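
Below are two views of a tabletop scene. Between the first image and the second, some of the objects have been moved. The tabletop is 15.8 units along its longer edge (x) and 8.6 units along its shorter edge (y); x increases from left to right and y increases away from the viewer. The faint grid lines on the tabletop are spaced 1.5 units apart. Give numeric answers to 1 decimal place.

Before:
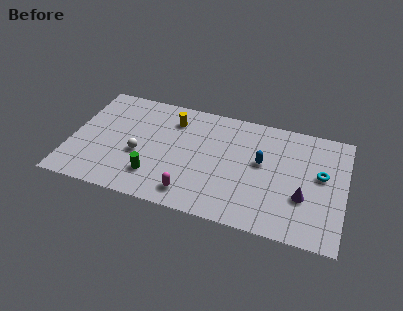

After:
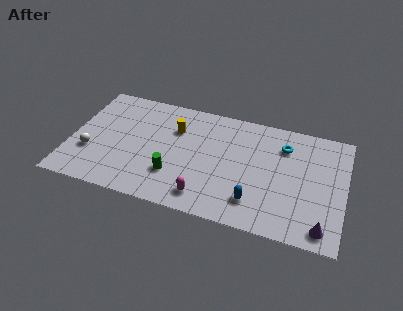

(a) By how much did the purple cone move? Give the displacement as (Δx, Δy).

(1.2, -1.9)

From the two frames, the purple cone sits at roughly (13.5, 3.0) before and (14.7, 1.1) after.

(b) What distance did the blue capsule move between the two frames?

3.0

The blue capsule was near (11.0, 4.9) before and (10.8, 1.9) after, so it travelled √(0.2² + 3.0²) ≈ 3.0 units.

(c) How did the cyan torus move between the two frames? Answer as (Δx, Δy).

(-2.2, 1.6)

The cyan torus was at about (14.4, 4.9) and moved to about (12.2, 6.5).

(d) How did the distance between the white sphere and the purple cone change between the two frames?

+4.1

The distance was about 9.5 in the first image and 13.6 in the second, so they moved 4.1 units further apart.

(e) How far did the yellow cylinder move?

0.7

From (5.7, 6.7) to (5.9, 6.0), the yellow cylinder covered √(0.2² + 0.7²) ≈ 0.7 units.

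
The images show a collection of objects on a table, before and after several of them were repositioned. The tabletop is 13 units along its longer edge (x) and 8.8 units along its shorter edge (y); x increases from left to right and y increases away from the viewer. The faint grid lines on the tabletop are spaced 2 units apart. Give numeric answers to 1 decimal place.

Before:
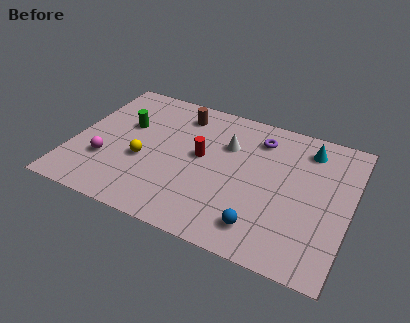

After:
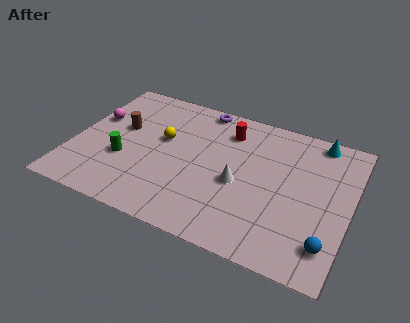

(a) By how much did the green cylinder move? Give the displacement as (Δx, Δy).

(0.2, -2.3)

The green cylinder started near (2.3, 5.5) and ended near (2.5, 3.2).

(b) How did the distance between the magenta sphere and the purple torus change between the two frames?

-2.5

The distance was about 8.0 in the first image and 5.5 in the second, so they moved 2.5 units closer together.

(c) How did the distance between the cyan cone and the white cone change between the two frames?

+1.4

They were about 3.9 units apart before and 5.3 after — 1.4 units further apart.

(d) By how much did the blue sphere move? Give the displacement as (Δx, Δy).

(3.0, 0.2)

The blue sphere started near (9.2, 1.6) and ended near (12.2, 1.8).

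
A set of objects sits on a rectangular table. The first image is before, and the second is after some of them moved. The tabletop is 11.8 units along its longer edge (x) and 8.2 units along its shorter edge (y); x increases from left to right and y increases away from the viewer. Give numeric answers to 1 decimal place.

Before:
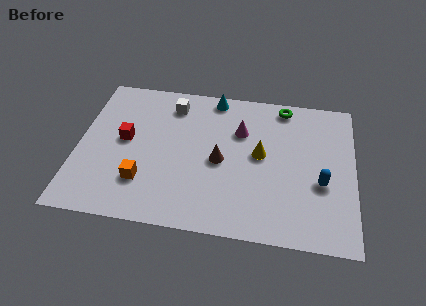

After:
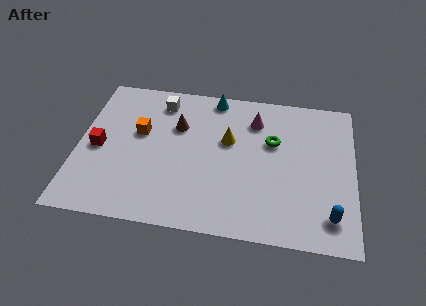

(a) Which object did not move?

the cyan cone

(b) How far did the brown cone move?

2.5

The brown cone moved from about (6.1, 3.8) to (4.2, 5.5), a distance of √(1.9² + 1.7²) ≈ 2.5.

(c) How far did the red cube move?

1.3

The red cube moved from about (2.0, 4.4) to (0.9, 3.8), a distance of √(1.1² + 0.6²) ≈ 1.3.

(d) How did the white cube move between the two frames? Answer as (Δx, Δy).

(-0.5, 0.1)

From the two frames, the white cube sits at roughly (3.9, 6.7) before and (3.4, 6.8) after.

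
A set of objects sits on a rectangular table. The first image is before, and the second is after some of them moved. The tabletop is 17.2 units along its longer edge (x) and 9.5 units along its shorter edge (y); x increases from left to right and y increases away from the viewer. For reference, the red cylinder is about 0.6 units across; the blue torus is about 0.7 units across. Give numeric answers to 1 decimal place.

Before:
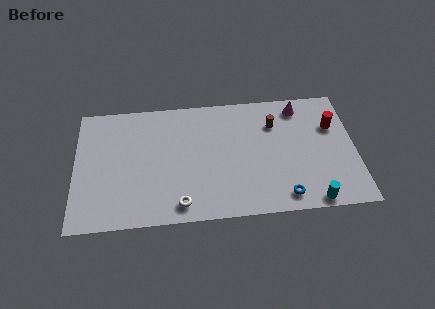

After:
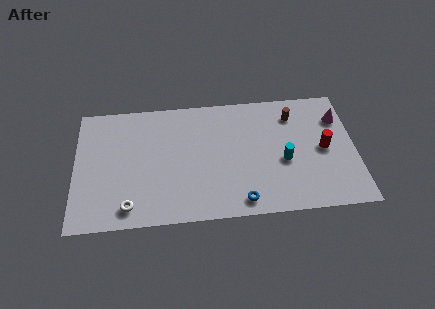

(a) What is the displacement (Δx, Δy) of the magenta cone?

(2.4, -1.1)

The magenta cone started near (13.9, 8.1) and ended near (16.3, 7.0).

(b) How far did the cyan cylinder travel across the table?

3.6

The cyan cylinder moved from about (14.4, 0.8) to (12.8, 4.0), a distance of √(1.6² + 3.2²) ≈ 3.6.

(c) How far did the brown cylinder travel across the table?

1.3

From (12.3, 6.9) to (13.5, 7.5), the brown cylinder covered √(1.2² + 0.6²) ≈ 1.3 units.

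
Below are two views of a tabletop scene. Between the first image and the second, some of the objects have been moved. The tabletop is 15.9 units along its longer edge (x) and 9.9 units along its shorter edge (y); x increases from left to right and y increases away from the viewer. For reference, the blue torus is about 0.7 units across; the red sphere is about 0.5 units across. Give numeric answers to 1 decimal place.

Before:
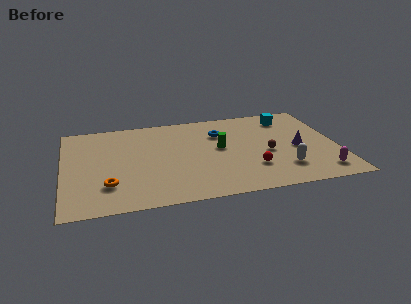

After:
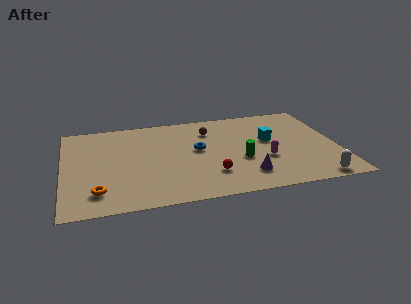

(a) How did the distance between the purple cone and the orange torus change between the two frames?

-2.8

The distance was about 11.3 in the first image and 8.5 in the second, so they moved 2.8 units closer together.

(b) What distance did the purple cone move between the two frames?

4.0

From (13.6, 4.5) to (10.4, 2.1), the purple cone covered √(3.2² + 2.4²) ≈ 4.0 units.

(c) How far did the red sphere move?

2.4

The red sphere was near (10.8, 2.8) before and (8.4, 2.6) after, so it travelled √(2.4² + 0.2²) ≈ 2.4 units.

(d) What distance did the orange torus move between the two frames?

0.8

The orange torus was near (2.5, 2.6) before and (1.9, 2.0) after, so it travelled √(0.6² + 0.6²) ≈ 0.8 units.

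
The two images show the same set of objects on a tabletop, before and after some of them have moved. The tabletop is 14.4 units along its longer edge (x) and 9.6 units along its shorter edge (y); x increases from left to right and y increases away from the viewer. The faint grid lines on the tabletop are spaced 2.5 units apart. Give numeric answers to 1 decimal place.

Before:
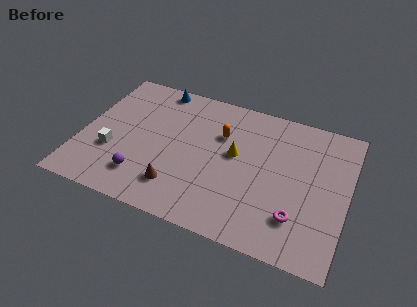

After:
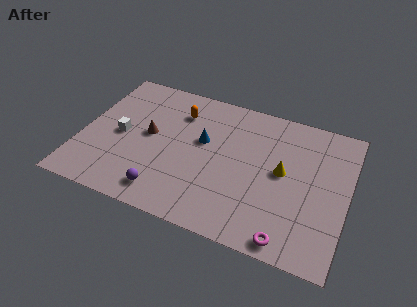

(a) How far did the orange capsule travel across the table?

2.5

From (7.4, 6.5) to (5.0, 7.3), the orange capsule covered √(2.4² + 0.8²) ≈ 2.5 units.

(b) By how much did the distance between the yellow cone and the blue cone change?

-1.3

They were about 5.7 units apart before and 4.4 after — 1.3 units closer together.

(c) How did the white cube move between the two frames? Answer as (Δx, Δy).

(0.3, 1.3)

From the two frames, the white cube sits at roughly (1.8, 3.3) before and (2.1, 4.6) after.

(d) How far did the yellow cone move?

2.6

The yellow cone was near (8.3, 5.4) before and (10.9, 5.1) after, so it travelled √(2.6² + 0.3²) ≈ 2.6 units.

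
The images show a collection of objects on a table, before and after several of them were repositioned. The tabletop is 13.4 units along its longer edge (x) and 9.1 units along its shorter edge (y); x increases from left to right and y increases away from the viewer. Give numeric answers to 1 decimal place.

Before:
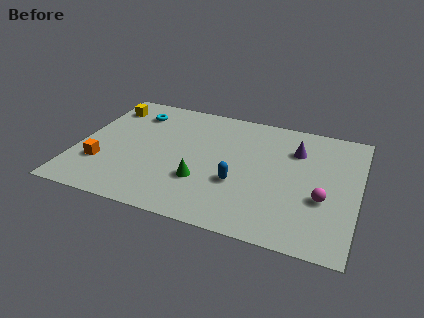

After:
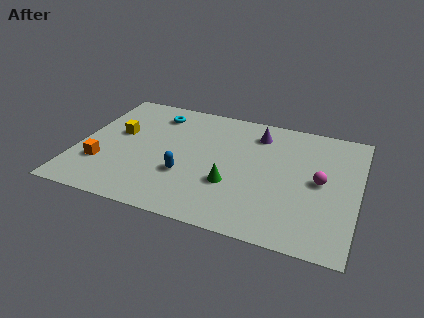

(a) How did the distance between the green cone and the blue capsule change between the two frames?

+0.5

They were about 1.7 units apart before and 2.2 after — 0.5 units further apart.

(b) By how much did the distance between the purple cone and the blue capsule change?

+1.1

They were about 4.1 units apart before and 5.2 after — 1.1 units further apart.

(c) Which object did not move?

the orange cube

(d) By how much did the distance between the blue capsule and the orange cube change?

-2.5

Before: roughly 6.5 units apart; after: 4.0. That's 2.5 units closer together.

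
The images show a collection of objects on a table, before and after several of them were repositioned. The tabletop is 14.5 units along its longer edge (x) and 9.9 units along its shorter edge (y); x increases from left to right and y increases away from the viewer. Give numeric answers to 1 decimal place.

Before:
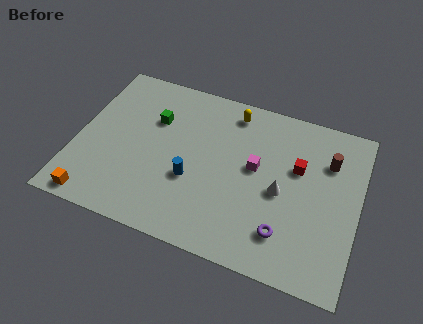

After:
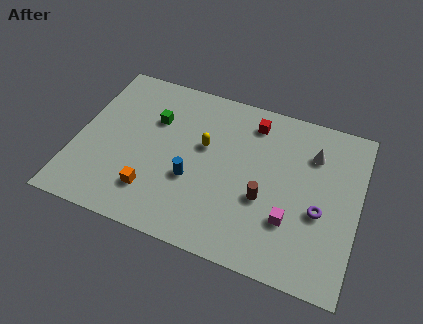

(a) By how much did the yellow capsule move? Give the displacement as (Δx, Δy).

(-1.2, -2.6)

From the two frames, the yellow capsule sits at roughly (7.7, 8.5) before and (6.5, 5.9) after.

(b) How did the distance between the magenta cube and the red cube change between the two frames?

+3.5

The distance was about 2.2 in the first image and 5.7 in the second, so they moved 3.5 units further apart.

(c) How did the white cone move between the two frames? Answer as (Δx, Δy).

(1.4, 2.8)

From the two frames, the white cone sits at roughly (10.6, 4.5) before and (12.0, 7.3) after.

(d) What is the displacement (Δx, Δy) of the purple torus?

(1.6, 1.8)

From the two frames, the purple torus sits at roughly (11.0, 2.2) before and (12.6, 4.0) after.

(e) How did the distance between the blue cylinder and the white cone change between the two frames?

+2.3

They were about 4.6 units apart before and 6.9 after — 2.3 units further apart.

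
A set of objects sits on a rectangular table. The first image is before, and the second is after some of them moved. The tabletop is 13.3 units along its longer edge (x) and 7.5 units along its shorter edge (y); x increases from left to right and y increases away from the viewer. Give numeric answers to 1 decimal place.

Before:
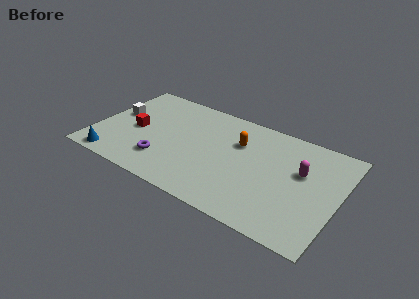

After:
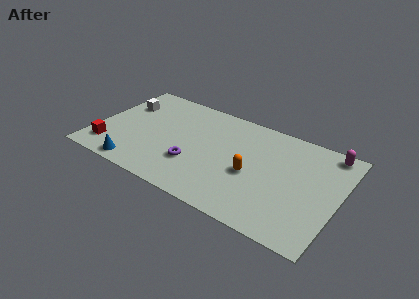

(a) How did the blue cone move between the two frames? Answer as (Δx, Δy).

(1.3, 0.0)

From the two frames, the blue cone sits at roughly (1.4, 0.8) before and (2.7, 0.8) after.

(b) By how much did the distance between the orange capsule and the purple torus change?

-1.7

Before: roughly 4.9 units apart; after: 3.2. That's 1.7 units closer together.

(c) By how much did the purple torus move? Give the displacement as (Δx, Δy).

(1.6, 0.5)

From the two frames, the purple torus sits at roughly (4.0, 1.9) before and (5.6, 2.4) after.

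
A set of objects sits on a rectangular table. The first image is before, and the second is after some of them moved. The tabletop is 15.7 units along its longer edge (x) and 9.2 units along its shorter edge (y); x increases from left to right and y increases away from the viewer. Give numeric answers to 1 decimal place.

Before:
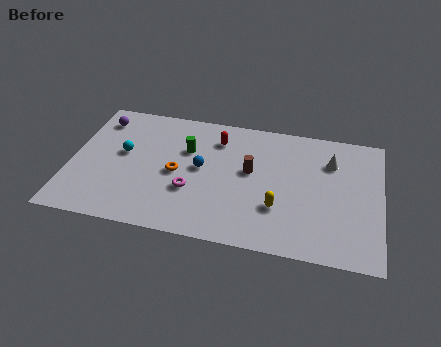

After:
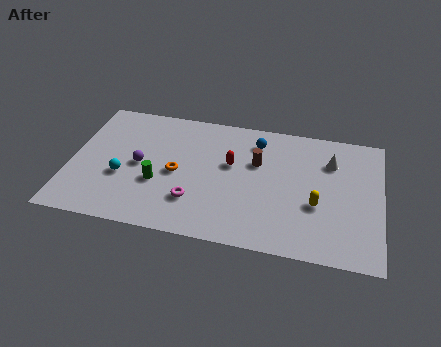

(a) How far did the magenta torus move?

0.7

From (6.2, 3.2) to (6.4, 2.5), the magenta torus covered √(0.2² + 0.7²) ≈ 0.7 units.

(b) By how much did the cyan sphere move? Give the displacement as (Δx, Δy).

(0.1, -1.7)

The cyan sphere was at about (2.6, 5.2) and moved to about (2.7, 3.5).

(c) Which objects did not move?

the orange torus and the white cone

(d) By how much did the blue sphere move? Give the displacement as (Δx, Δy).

(2.7, 2.5)

The blue sphere started near (6.6, 4.9) and ended near (9.3, 7.4).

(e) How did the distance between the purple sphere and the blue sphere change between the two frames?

+0.5

They were about 6.0 units apart before and 6.5 after — 0.5 units further apart.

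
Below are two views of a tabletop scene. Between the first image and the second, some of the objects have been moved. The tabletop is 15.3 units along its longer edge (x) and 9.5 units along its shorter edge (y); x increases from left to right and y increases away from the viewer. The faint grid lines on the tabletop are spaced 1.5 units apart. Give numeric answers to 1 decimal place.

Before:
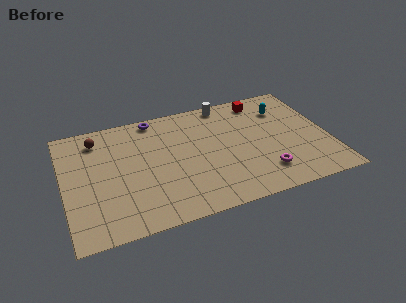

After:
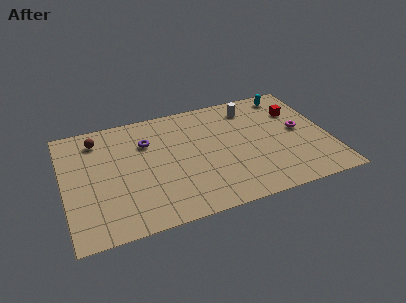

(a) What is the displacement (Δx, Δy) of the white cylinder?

(1.4, -0.8)

From the two frames, the white cylinder sits at roughly (9.7, 8.6) before and (11.1, 7.8) after.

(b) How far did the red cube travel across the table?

2.4

The red cube was near (11.8, 8.2) before and (13.7, 6.7) after, so it travelled √(1.9² + 1.5²) ≈ 2.4 units.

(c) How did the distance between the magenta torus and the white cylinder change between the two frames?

-2.9

They were about 6.7 units apart before and 3.8 after — 2.9 units closer together.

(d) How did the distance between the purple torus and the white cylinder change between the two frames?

+2.1

They were about 4.2 units apart before and 6.3 after — 2.1 units further apart.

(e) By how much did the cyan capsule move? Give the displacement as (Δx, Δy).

(0.4, 1.2)

The cyan capsule was at about (13.0, 7.1) and moved to about (13.4, 8.3).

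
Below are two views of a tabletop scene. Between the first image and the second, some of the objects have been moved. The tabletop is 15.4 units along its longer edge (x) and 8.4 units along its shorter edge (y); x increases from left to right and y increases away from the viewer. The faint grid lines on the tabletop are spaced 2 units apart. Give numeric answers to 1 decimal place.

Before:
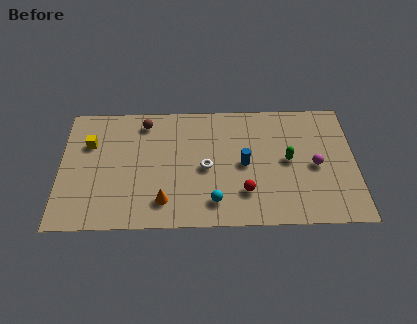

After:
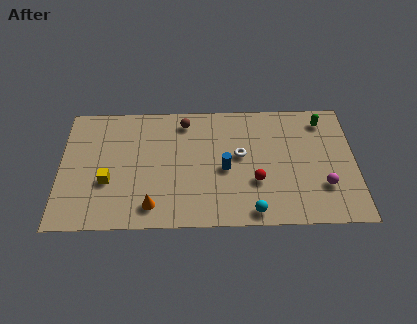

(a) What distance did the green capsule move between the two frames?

3.3

From (11.9, 4.3) to (13.8, 7.0), the green capsule covered √(1.9² + 2.7²) ≈ 3.3 units.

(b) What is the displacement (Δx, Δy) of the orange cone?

(-0.6, -0.3)

The orange cone started near (5.4, 1.7) and ended near (4.8, 1.4).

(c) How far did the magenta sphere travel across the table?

1.5

From (13.3, 3.9) to (13.7, 2.5), the magenta sphere covered √(0.4² + 1.4²) ≈ 1.5 units.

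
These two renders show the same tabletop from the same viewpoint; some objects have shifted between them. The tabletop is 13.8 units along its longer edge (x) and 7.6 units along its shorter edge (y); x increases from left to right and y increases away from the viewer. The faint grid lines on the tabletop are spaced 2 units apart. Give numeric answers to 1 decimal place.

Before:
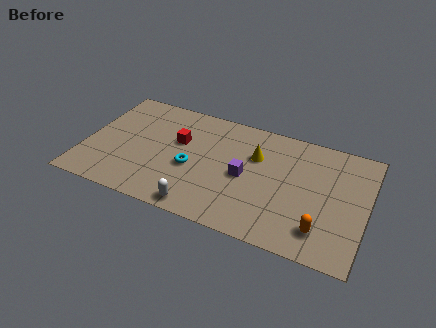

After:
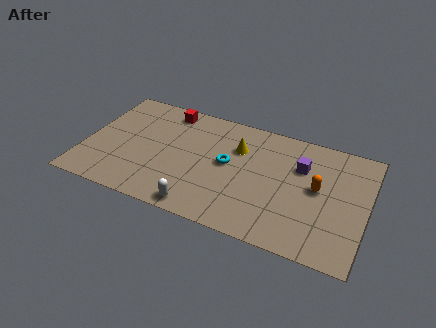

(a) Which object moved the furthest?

the purple cube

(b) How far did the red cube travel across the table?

2.1

The red cube moved from about (4.5, 4.7) to (3.7, 6.6), a distance of √(0.8² + 1.9²) ≈ 2.1.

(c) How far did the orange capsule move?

2.5

From (11.8, 1.6) to (11.4, 4.1), the orange capsule covered √(0.4² + 2.5²) ≈ 2.5 units.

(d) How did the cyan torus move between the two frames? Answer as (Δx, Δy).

(1.7, 0.9)

The cyan torus started near (5.3, 3.2) and ended near (7.0, 4.1).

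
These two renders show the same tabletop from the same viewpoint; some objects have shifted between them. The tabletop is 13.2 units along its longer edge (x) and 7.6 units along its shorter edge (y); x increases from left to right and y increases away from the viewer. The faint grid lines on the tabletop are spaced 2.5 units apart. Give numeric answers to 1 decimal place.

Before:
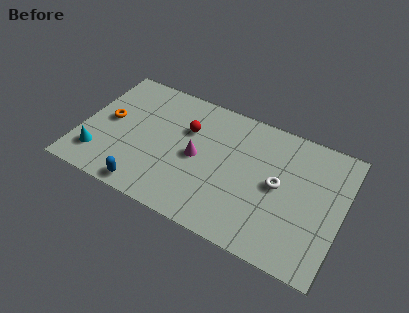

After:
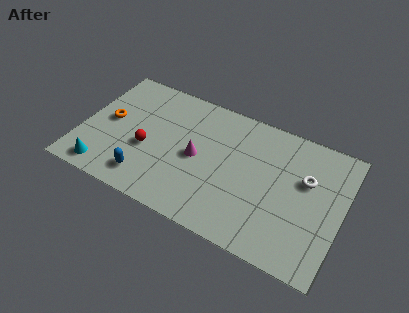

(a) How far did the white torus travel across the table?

1.6

From (10.0, 3.9) to (11.3, 4.8), the white torus covered √(1.3² + 0.9²) ≈ 1.6 units.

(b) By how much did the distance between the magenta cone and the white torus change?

+1.4

The distance was about 4.1 in the first image and 5.5 in the second, so they moved 1.4 units further apart.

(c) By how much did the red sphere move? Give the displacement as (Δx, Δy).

(-1.8, -2.0)

The red sphere started near (5.2, 5.1) and ended near (3.4, 3.1).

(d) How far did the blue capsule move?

0.6

The blue capsule moved from about (3.7, 0.8) to (3.6, 1.4), a distance of √(0.1² + 0.6²) ≈ 0.6.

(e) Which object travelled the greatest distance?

the red sphere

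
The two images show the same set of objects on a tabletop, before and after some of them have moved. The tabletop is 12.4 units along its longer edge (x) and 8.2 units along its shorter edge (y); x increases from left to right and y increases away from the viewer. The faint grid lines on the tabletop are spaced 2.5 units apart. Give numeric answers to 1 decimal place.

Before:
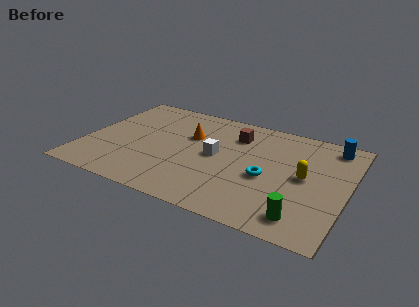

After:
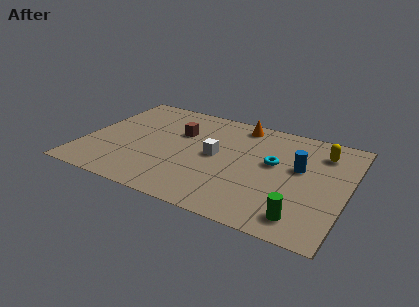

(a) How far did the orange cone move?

2.9

From (4.8, 5.3) to (7.0, 7.2), the orange cone covered √(2.2² + 1.9²) ≈ 2.9 units.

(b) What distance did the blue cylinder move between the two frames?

2.6

The blue cylinder moved from about (11.4, 7.1) to (10.1, 4.8), a distance of √(1.3² + 2.3²) ≈ 2.6.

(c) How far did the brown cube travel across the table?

2.7

The brown cube moved from about (6.9, 6.2) to (4.3, 5.4), a distance of √(2.6² + 0.8²) ≈ 2.7.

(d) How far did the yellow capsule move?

2.3

The yellow capsule moved from about (10.4, 4.2) to (11.0, 6.4), a distance of √(0.6² + 2.2²) ≈ 2.3.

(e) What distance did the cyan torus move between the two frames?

1.2

From (8.7, 3.5) to (8.9, 4.7), the cyan torus covered √(0.2² + 1.2²) ≈ 1.2 units.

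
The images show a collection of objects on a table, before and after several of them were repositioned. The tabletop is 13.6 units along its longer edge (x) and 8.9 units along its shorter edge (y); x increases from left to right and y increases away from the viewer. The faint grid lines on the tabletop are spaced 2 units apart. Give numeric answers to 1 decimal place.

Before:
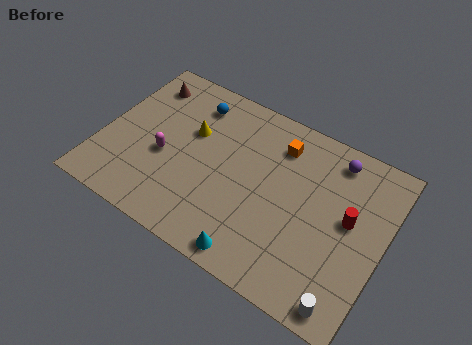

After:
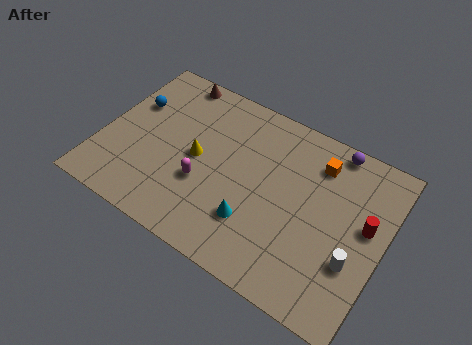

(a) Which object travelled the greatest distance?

the blue sphere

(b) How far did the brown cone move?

1.6

The brown cone moved from about (1.4, 7.2) to (2.7, 8.1), a distance of √(1.3² + 0.9²) ≈ 1.6.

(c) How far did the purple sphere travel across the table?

0.5

The purple sphere was near (10.8, 7.6) before and (10.7, 8.1) after, so it travelled √(0.1² + 0.5²) ≈ 0.5 units.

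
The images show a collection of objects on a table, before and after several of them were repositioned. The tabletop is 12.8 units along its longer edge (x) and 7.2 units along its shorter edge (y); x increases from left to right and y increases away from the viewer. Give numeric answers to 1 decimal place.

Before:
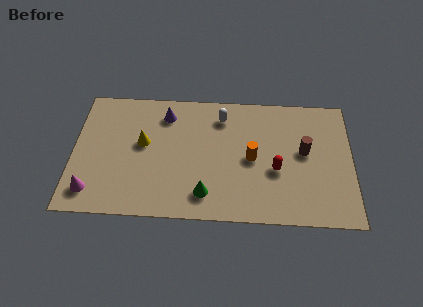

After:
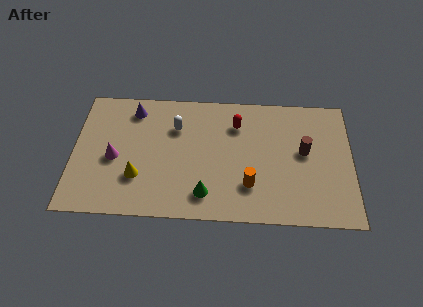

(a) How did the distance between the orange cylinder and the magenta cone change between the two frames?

-1.3

They were about 7.6 units apart before and 6.3 after — 1.3 units closer together.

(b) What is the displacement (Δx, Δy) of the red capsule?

(-1.8, 2.5)

From the two frames, the red capsule sits at roughly (9.3, 2.9) before and (7.5, 5.4) after.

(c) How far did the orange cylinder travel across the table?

1.5

From (8.2, 3.5) to (8.1, 2.0), the orange cylinder covered √(0.1² + 1.5²) ≈ 1.5 units.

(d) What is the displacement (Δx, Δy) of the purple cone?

(-1.5, 0.2)

The purple cone started near (4.2, 5.8) and ended near (2.7, 6.0).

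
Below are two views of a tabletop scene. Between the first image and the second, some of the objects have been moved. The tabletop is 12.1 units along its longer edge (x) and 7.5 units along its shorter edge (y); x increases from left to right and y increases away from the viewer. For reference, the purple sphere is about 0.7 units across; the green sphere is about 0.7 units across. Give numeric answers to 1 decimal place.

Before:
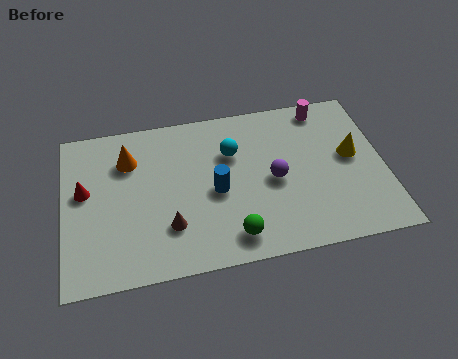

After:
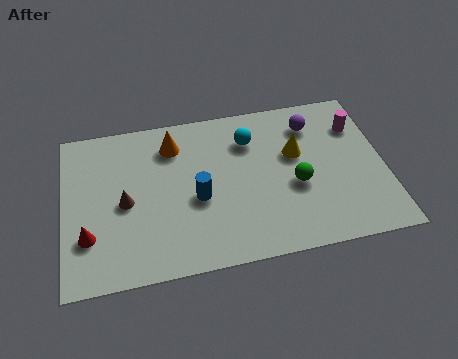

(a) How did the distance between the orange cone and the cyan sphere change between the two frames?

-1.0

Before: roughly 3.9 units apart; after: 2.9. That's 1.0 units closer together.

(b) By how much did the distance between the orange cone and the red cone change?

+2.9

The distance was about 2.1 in the first image and 5.0 in the second, so they moved 2.9 units further apart.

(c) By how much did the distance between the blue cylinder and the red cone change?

-0.8

The distance was about 5.0 in the first image and 4.2 in the second, so they moved 0.8 units closer together.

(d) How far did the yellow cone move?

2.2

The yellow cone was near (10.9, 4.1) before and (8.8, 4.6) after, so it travelled √(2.1² + 0.5²) ≈ 2.2 units.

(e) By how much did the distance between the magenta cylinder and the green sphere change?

-3.1

The distance was about 6.6 in the first image and 3.5 in the second, so they moved 3.1 units closer together.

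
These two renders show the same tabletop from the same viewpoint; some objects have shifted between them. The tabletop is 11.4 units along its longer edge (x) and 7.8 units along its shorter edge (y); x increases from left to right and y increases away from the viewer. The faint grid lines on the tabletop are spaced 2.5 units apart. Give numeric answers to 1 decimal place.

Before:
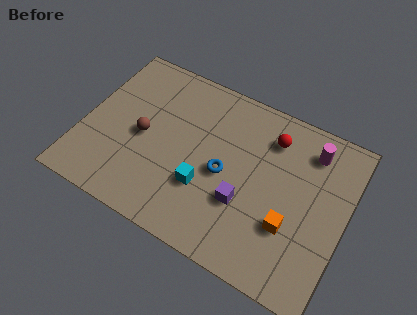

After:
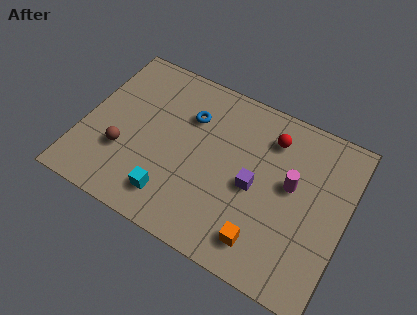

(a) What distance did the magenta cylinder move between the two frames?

2.0

From (9.6, 6.3) to (9.0, 4.4), the magenta cylinder covered √(0.6² + 1.9²) ≈ 2.0 units.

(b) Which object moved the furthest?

the blue torus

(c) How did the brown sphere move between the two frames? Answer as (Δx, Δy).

(-0.7, -1.1)

From the two frames, the brown sphere sits at roughly (2.6, 3.7) before and (1.9, 2.6) after.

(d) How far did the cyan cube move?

1.7

The cyan cube moved from about (5.5, 2.6) to (4.2, 1.5), a distance of √(1.3² + 1.1²) ≈ 1.7.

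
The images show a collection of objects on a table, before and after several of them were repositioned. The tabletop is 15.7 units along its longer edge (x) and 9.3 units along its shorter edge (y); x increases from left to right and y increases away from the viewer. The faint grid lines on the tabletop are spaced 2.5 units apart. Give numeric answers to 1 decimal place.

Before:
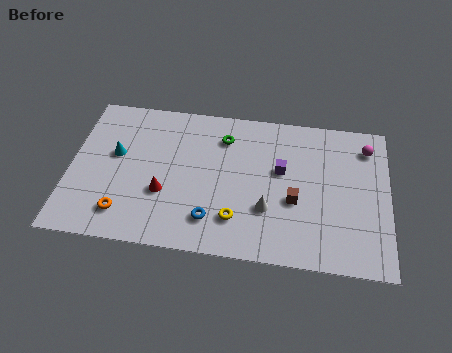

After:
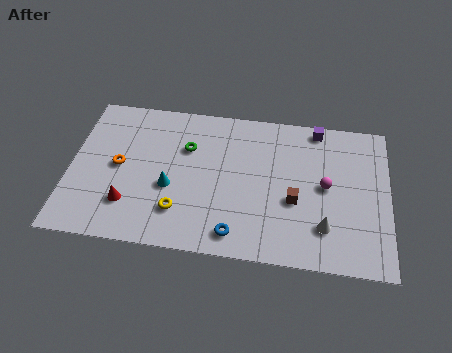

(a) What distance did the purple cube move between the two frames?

3.4

The purple cube moved from about (10.4, 5.5) to (12.1, 8.4), a distance of √(1.7² + 2.9²) ≈ 3.4.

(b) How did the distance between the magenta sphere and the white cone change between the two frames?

-4.1

The distance was about 6.6 in the first image and 2.5 in the second, so they moved 4.1 units closer together.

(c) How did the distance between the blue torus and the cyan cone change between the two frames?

-1.9

They were about 6.0 units apart before and 4.1 after — 1.9 units closer together.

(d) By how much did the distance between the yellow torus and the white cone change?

+5.4

They were about 1.7 units apart before and 7.1 after — 5.4 units further apart.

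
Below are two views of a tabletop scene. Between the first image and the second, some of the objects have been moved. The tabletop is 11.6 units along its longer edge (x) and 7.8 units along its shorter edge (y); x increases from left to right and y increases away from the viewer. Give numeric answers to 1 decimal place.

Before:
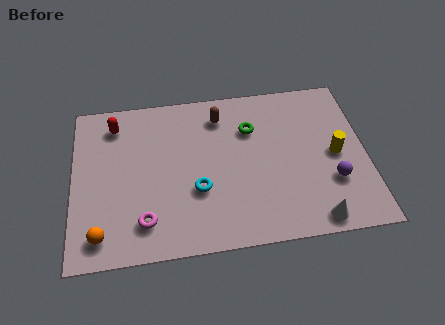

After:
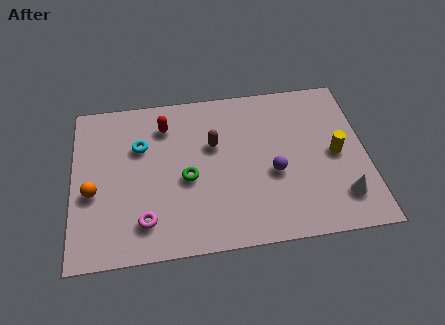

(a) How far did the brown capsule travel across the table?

1.4

The brown capsule moved from about (5.9, 6.3) to (5.6, 4.9), a distance of √(0.3² + 1.4²) ≈ 1.4.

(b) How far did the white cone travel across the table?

1.4

The white cone moved from about (9.4, 0.8) to (10.5, 1.7), a distance of √(1.1² + 0.9²) ≈ 1.4.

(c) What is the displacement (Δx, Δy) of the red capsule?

(2.0, -0.3)

The red capsule started near (1.7, 6.4) and ended near (3.7, 6.1).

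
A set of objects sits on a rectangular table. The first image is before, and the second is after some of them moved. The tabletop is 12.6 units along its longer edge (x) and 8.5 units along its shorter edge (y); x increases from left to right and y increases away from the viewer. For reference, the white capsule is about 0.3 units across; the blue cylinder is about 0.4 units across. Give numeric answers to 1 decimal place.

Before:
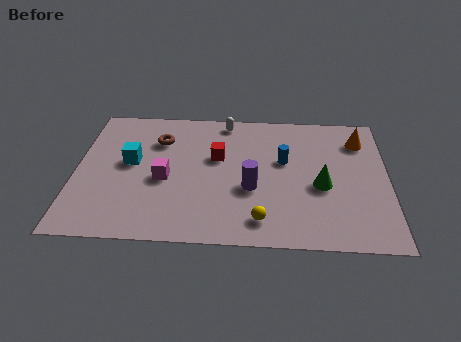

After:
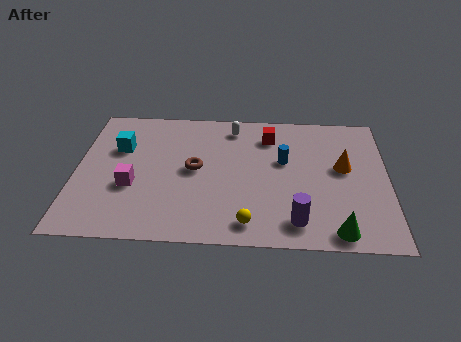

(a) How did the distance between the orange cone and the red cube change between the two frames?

-2.4

Before: roughly 6.0 units apart; after: 3.6. That's 2.4 units closer together.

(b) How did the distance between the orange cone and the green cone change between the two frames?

+0.5

Before: roughly 3.4 units apart; after: 3.9. That's 0.5 units further apart.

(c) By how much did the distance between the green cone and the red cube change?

+1.9

They were about 4.5 units apart before and 6.4 after — 1.9 units further apart.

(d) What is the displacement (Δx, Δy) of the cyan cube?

(-0.5, 0.9)

From the two frames, the cyan cube sits at roughly (2.2, 4.7) before and (1.7, 5.6) after.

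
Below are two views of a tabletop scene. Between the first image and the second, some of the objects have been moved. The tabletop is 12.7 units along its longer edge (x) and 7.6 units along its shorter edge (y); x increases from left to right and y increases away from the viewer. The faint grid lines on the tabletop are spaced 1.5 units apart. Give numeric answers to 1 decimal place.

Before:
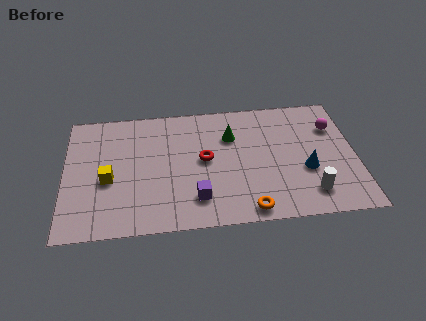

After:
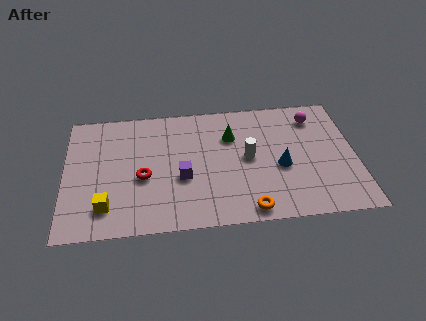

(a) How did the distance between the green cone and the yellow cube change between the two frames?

+0.8

They were about 5.8 units apart before and 6.6 after — 0.8 units further apart.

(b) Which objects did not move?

the green cone and the orange torus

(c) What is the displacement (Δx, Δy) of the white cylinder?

(-2.6, 2.4)

The white cylinder was at about (10.6, 1.5) and moved to about (8.0, 3.9).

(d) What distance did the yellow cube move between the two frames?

1.6

The yellow cube was near (1.9, 3.2) before and (1.8, 1.6) after, so it travelled √(0.1² + 1.6²) ≈ 1.6 units.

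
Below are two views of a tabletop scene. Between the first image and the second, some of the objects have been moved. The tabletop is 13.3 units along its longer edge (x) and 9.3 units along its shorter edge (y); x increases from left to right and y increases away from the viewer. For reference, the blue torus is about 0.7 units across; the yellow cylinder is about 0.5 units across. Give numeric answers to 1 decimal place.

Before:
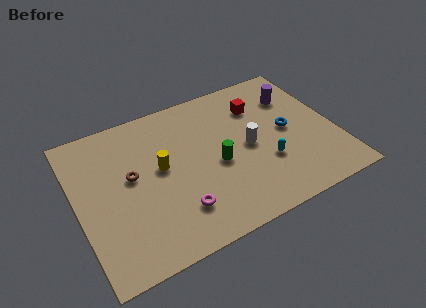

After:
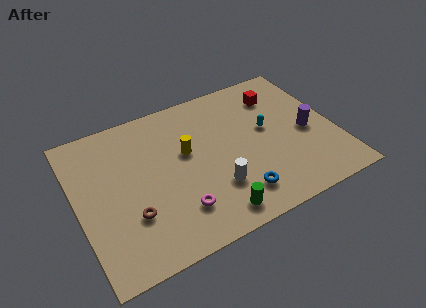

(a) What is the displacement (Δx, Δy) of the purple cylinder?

(0.3, -2.6)

The purple cylinder was at about (11.6, 6.8) and moved to about (11.9, 4.2).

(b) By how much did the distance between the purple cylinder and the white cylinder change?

+1.7

They were about 3.6 units apart before and 5.3 after — 1.7 units further apart.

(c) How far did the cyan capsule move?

2.1

The cyan capsule moved from about (9.5, 3.1) to (9.9, 5.2), a distance of √(0.4² + 2.1²) ≈ 2.1.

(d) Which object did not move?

the magenta torus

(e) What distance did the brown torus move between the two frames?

2.3

From (2.8, 5.2) to (2.5, 2.9), the brown torus covered √(0.3² + 2.3²) ≈ 2.3 units.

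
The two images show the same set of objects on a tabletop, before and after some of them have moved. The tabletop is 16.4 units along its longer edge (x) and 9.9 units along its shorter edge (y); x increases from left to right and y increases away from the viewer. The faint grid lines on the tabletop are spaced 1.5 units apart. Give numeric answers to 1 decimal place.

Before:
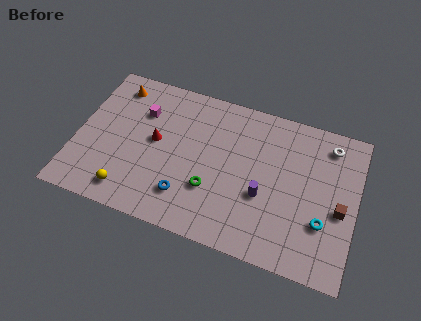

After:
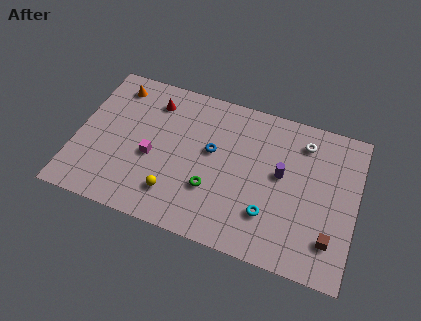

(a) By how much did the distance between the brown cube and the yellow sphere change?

-3.3

The distance was about 12.4 in the first image and 9.1 in the second, so they moved 3.3 units closer together.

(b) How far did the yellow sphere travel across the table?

2.7

The yellow sphere was near (3.4, 1.5) before and (6.0, 2.2) after, so it travelled √(2.6² + 0.7²) ≈ 2.7 units.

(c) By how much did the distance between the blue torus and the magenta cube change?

-1.9

They were about 5.6 units apart before and 3.7 after — 1.9 units closer together.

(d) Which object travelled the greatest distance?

the blue torus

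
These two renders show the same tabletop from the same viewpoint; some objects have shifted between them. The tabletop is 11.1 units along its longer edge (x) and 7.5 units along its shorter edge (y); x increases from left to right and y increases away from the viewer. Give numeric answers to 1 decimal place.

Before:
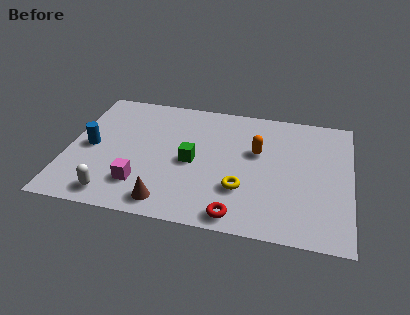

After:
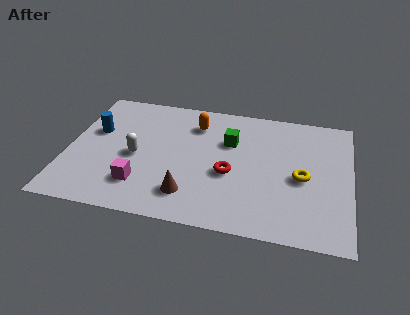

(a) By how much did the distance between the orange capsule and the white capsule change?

-3.2

The distance was about 6.5 in the first image and 3.3 in the second, so they moved 3.2 units closer together.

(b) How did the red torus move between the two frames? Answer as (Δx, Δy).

(-0.4, 2.3)

The red torus started near (6.8, 0.8) and ended near (6.4, 3.1).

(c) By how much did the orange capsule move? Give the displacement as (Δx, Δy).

(-2.5, 1.2)

The orange capsule was at about (7.4, 4.6) and moved to about (4.9, 5.8).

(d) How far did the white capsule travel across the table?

2.5

From (2.0, 1.0) to (2.7, 3.4), the white capsule covered √(0.7² + 2.4²) ≈ 2.5 units.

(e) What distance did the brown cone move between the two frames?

1.0

The brown cone was near (4.1, 1.0) before and (4.9, 1.6) after, so it travelled √(0.8² + 0.6²) ≈ 1.0 units.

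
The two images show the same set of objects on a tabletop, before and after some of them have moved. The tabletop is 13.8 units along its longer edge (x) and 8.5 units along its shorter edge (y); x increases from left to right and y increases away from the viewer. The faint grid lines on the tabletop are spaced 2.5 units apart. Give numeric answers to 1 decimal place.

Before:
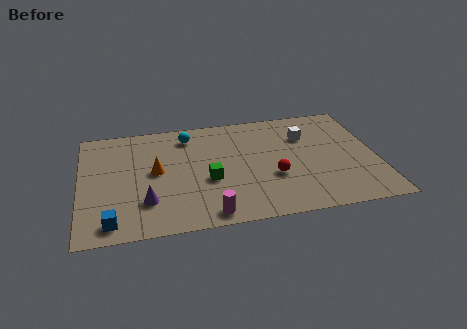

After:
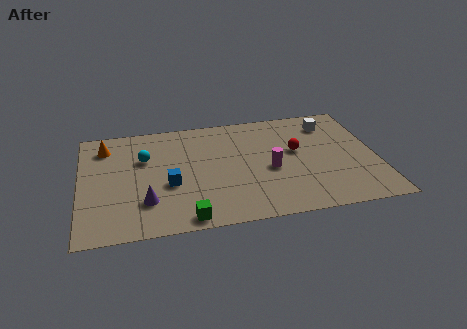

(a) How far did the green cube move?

2.8

The green cube was near (5.9, 3.4) before and (4.8, 0.8) after, so it travelled √(1.1² + 2.6²) ≈ 2.8 units.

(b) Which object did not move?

the purple cone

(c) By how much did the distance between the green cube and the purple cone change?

-0.8

Before: roughly 3.1 units apart; after: 2.3. That's 0.8 units closer together.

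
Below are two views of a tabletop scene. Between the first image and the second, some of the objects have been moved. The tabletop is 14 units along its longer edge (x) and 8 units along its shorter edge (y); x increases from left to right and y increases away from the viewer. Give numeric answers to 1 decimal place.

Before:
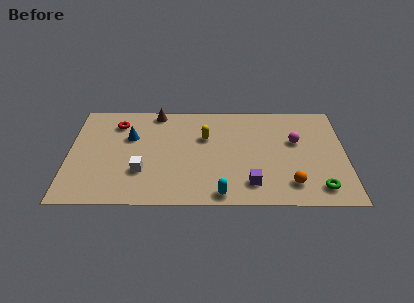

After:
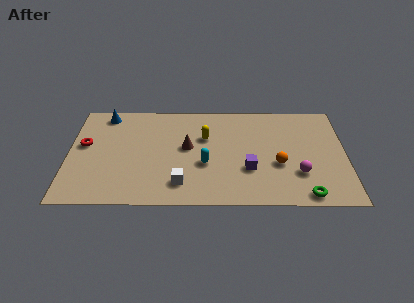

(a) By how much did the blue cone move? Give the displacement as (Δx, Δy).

(-1.3, 1.8)

From the two frames, the blue cone sits at roughly (3.1, 5.2) before and (1.8, 7.0) after.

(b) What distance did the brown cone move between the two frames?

3.2

The brown cone moved from about (4.4, 7.2) to (6.0, 4.4), a distance of √(1.6² + 2.8²) ≈ 3.2.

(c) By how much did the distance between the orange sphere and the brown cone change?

-4.0

Before: roughly 8.8 units apart; after: 4.8. That's 4.0 units closer together.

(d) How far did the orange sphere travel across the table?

1.6

The orange sphere moved from about (11.2, 1.6) to (10.6, 3.1), a distance of √(0.6² + 1.5²) ≈ 1.6.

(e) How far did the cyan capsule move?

2.4

The cyan capsule was near (7.7, 0.8) before and (6.9, 3.1) after, so it travelled √(0.8² + 2.3²) ≈ 2.4 units.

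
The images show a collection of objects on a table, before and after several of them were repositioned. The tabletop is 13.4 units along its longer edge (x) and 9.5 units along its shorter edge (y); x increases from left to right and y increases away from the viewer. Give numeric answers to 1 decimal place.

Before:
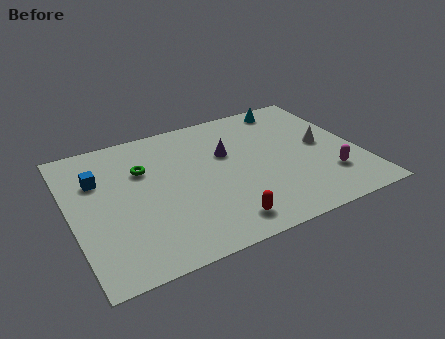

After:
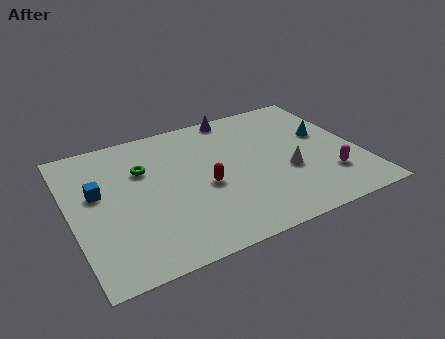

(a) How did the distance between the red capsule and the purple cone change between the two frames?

+0.4

Before: roughly 4.7 units apart; after: 5.1. That's 0.4 units further apart.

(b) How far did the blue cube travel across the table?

0.9

From (1.4, 6.5) to (1.3, 5.6), the blue cube covered √(0.1² + 0.9²) ≈ 0.9 units.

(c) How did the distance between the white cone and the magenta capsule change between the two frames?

-0.3

Before: roughly 2.4 units apart; after: 2.1. That's 0.3 units closer together.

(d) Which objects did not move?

the magenta capsule and the green torus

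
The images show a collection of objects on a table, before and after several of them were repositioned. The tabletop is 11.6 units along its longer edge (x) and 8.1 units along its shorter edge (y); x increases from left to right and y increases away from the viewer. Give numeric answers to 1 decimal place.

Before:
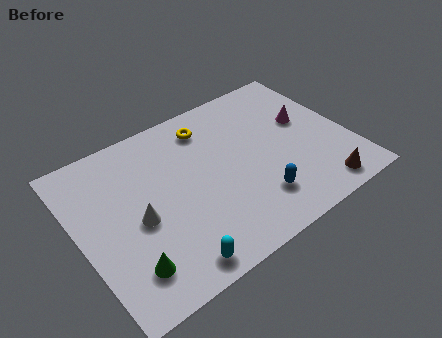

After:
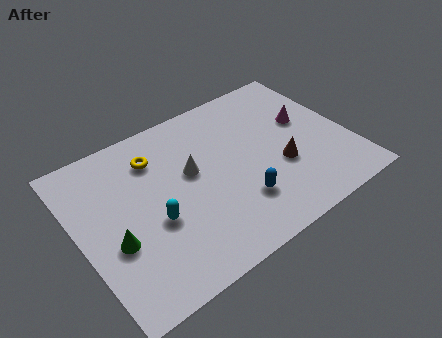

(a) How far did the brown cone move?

2.4

The brown cone was near (9.8, 1.0) before and (8.5, 3.0) after, so it travelled √(1.3² + 2.0²) ≈ 2.4 units.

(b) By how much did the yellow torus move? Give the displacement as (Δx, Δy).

(-2.4, -0.4)

The yellow torus was at about (6.0, 6.6) and moved to about (3.6, 6.2).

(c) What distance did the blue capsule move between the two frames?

0.8

The blue capsule moved from about (7.2, 1.9) to (6.5, 2.2), a distance of √(0.7² + 0.3²) ≈ 0.8.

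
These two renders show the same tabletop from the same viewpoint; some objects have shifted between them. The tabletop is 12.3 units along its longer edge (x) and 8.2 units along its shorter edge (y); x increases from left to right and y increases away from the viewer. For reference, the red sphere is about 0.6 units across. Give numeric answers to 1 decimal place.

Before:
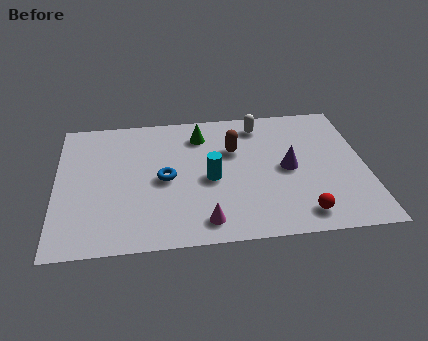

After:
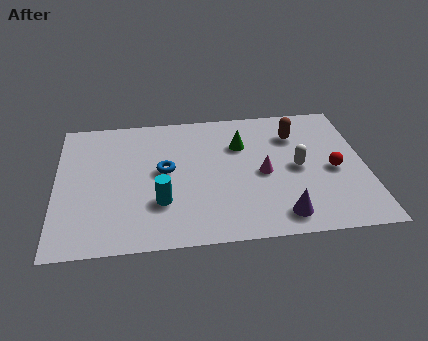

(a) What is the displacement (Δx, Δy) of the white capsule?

(1.4, -2.9)

The white capsule was at about (8.2, 6.9) and moved to about (9.6, 4.0).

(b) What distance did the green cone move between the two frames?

1.8

From (5.8, 6.5) to (7.4, 5.7), the green cone covered √(1.6² + 0.8²) ≈ 1.8 units.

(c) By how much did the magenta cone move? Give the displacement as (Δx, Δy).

(2.4, 2.6)

The magenta cone was at about (5.8, 1.2) and moved to about (8.2, 3.8).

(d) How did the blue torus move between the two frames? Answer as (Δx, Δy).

(0.0, 0.5)

From the two frames, the blue torus sits at roughly (4.3, 3.9) before and (4.3, 4.4) after.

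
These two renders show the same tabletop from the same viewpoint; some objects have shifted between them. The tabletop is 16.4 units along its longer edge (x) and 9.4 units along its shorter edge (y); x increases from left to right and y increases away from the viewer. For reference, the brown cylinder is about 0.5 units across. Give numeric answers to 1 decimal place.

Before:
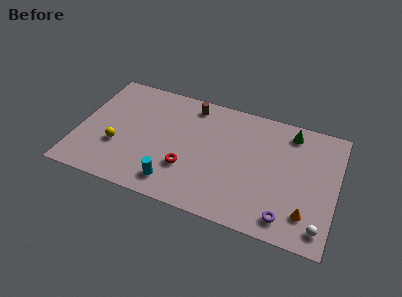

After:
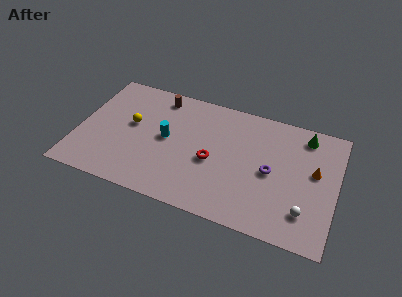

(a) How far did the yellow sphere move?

2.1

From (2.6, 3.3) to (3.3, 5.3), the yellow sphere covered √(0.7² + 2.0²) ≈ 2.1 units.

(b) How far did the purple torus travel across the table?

3.3

The purple torus moved from about (13.5, 1.4) to (12.3, 4.5), a distance of √(1.2² + 3.1²) ≈ 3.3.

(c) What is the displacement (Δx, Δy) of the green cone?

(0.9, 0.0)

From the two frames, the green cone sits at roughly (13.3, 8.0) before and (14.2, 8.0) after.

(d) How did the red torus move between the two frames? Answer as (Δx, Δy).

(1.5, 1.1)

The red torus was at about (7.1, 3.0) and moved to about (8.6, 4.1).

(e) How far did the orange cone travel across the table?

3.3

The orange cone moved from about (14.7, 2.1) to (15.0, 5.4), a distance of √(0.3² + 3.3²) ≈ 3.3.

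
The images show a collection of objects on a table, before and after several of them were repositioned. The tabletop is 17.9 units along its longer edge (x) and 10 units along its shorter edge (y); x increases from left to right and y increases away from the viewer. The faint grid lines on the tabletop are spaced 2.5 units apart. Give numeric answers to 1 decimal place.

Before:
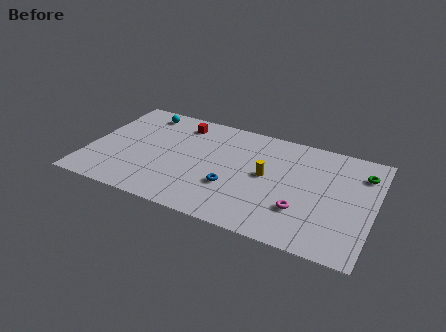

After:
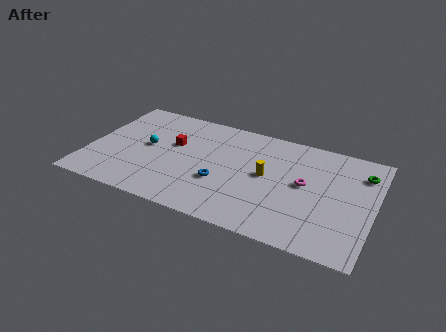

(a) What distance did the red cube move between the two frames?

2.2

The red cube moved from about (5.4, 8.3) to (5.2, 6.1), a distance of √(0.2² + 2.2²) ≈ 2.2.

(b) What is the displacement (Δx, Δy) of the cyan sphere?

(0.7, -3.3)

From the two frames, the cyan sphere sits at roughly (2.9, 8.6) before and (3.6, 5.3) after.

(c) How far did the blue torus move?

0.7

The blue torus moved from about (9.2, 3.4) to (8.5, 3.6), a distance of √(0.7² + 0.2²) ≈ 0.7.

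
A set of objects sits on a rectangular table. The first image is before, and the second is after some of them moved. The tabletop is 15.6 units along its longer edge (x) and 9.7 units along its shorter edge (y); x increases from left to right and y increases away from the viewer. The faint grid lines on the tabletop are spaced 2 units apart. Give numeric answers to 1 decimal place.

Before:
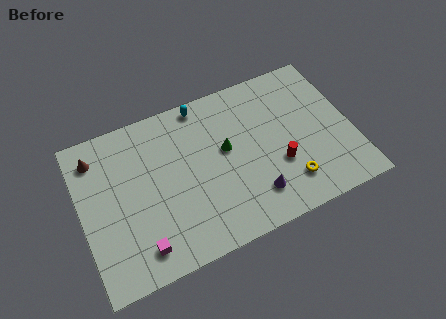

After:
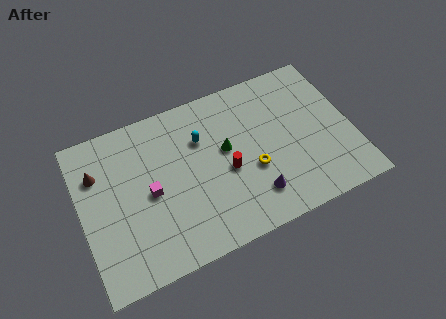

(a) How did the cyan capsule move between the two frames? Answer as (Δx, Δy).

(-0.3, -2.1)

The cyan capsule started near (7.4, 8.8) and ended near (7.1, 6.7).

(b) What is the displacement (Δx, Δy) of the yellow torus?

(-1.9, 1.6)

From the two frames, the yellow torus sits at roughly (11.6, 2.1) before and (9.7, 3.7) after.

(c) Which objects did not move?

the purple cone and the green cone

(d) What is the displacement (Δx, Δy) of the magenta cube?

(0.9, 3.0)

The magenta cube was at about (3.0, 1.6) and moved to about (3.9, 4.6).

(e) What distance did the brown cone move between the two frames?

1.0

The brown cone was near (1.1, 7.9) before and (1.1, 6.9) after, so it travelled √(0.0² + 1.0²) ≈ 1.0 units.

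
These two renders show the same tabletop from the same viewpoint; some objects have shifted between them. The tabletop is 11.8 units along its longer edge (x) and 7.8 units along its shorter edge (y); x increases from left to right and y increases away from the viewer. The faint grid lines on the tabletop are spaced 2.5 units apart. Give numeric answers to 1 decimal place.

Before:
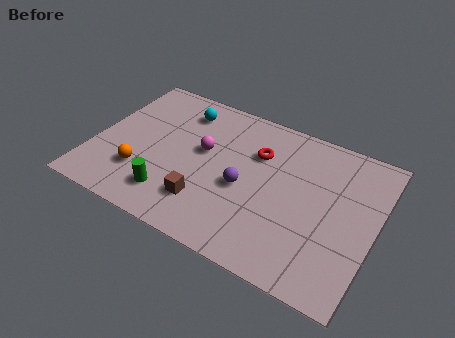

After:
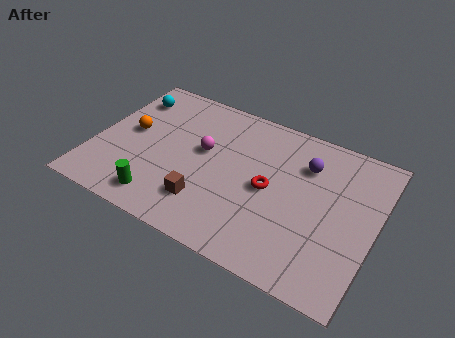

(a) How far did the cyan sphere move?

2.3

The cyan sphere moved from about (3.3, 6.3) to (1.0, 6.1), a distance of √(2.3² + 0.2²) ≈ 2.3.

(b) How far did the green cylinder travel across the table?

0.6

The green cylinder was near (3.6, 1.6) before and (3.2, 1.2) after, so it travelled √(0.4² + 0.4²) ≈ 0.6 units.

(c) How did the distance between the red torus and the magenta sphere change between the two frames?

+0.6

The distance was about 2.4 in the first image and 3.0 in the second, so they moved 0.6 units further apart.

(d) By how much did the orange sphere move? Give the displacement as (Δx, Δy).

(-0.8, 2.0)

The orange sphere started near (2.2, 2.2) and ended near (1.4, 4.2).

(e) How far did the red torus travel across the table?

1.7

The red torus moved from about (6.7, 5.4) to (7.4, 3.8), a distance of √(0.7² + 1.6²) ≈ 1.7.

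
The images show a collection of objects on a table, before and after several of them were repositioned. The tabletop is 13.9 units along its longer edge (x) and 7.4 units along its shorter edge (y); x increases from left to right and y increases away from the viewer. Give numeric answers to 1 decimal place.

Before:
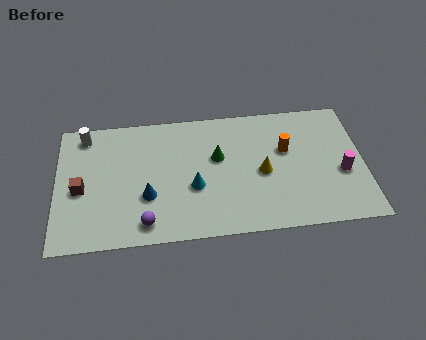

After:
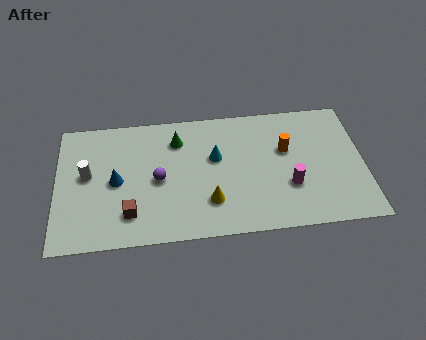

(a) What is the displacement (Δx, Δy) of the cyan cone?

(1.0, 1.6)

The cyan cone started near (6.2, 2.9) and ended near (7.2, 4.5).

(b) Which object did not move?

the orange cylinder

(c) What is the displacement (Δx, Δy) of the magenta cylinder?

(-2.4, -0.5)

From the two frames, the magenta cylinder sits at roughly (12.9, 3.0) before and (10.5, 2.5) after.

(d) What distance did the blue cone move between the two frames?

1.7

The blue cone was near (4.1, 2.6) before and (2.7, 3.6) after, so it travelled √(1.4² + 1.0²) ≈ 1.7 units.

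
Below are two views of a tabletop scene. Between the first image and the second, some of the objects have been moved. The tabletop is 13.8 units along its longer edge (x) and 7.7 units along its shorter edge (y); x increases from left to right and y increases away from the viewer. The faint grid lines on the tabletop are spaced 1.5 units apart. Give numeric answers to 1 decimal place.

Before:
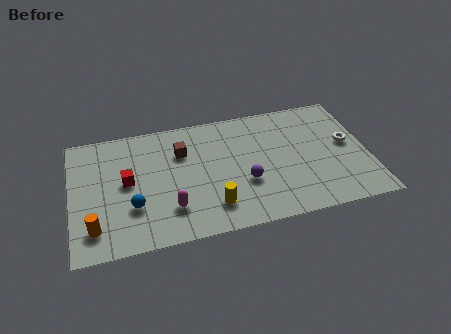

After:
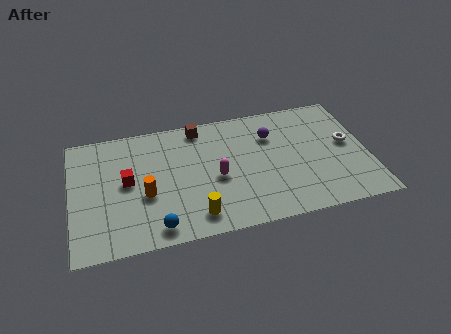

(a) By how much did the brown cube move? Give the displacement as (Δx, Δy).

(0.9, 1.4)

From the two frames, the brown cube sits at roughly (5.2, 5.4) before and (6.1, 6.8) after.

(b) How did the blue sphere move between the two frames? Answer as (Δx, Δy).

(1.0, -1.5)

The blue sphere started near (2.8, 2.5) and ended near (3.8, 1.0).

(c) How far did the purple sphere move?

3.0

The purple sphere moved from about (8.0, 2.8) to (9.4, 5.5), a distance of √(1.4² + 2.7²) ≈ 3.0.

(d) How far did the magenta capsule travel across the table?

2.6

The magenta capsule moved from about (4.5, 2.0) to (6.7, 3.4), a distance of √(2.2² + 1.4²) ≈ 2.6.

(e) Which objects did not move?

the white torus and the red cube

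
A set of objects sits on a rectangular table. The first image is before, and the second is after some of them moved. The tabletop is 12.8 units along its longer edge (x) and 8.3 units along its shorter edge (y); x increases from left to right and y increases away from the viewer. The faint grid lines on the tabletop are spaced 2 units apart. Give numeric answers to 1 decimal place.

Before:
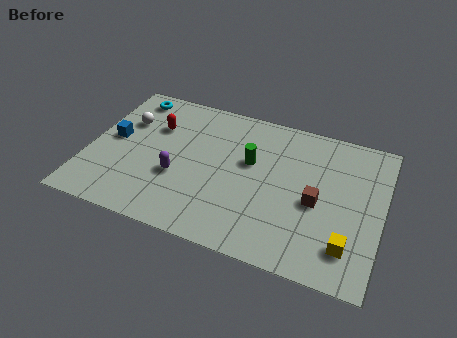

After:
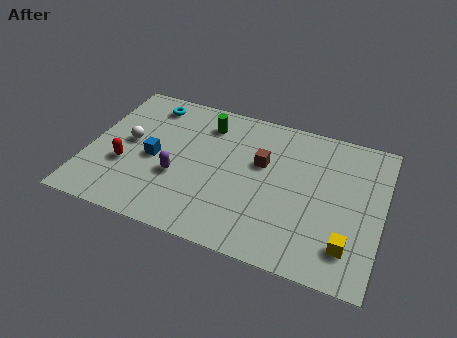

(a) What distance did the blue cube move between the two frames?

2.0

The blue cube moved from about (1.0, 4.4) to (2.9, 3.8), a distance of √(1.9² + 0.6²) ≈ 2.0.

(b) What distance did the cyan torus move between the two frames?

0.9

The cyan torus moved from about (1.4, 7.2) to (2.3, 7.0), a distance of √(0.9² + 0.2²) ≈ 0.9.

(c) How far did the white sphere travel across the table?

1.2

The white sphere was near (1.4, 5.6) before and (1.7, 4.4) after, so it travelled √(0.3² + 1.2²) ≈ 1.2 units.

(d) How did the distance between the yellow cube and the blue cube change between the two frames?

-2.0

The distance was about 10.8 in the first image and 8.8 in the second, so they moved 2.0 units closer together.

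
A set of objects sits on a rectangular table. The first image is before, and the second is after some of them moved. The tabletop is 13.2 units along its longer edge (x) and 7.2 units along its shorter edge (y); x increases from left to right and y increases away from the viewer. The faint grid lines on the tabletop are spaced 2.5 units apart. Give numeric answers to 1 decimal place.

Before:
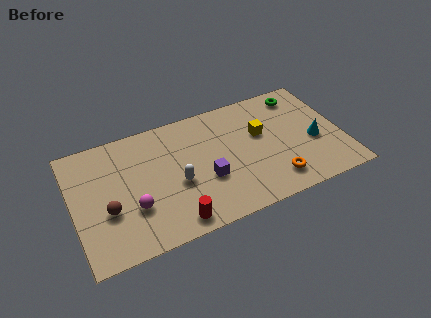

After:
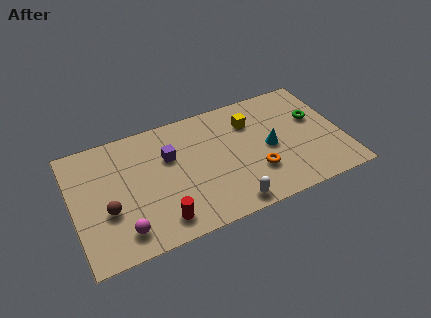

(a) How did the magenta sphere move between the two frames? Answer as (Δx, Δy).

(-0.6, -1.1)

From the two frames, the magenta sphere sits at roughly (2.8, 2.4) before and (2.2, 1.3) after.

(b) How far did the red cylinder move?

0.7

From (4.6, 0.9) to (4.0, 1.2), the red cylinder covered √(0.6² + 0.3²) ≈ 0.7 units.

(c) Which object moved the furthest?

the white capsule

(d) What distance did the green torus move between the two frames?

1.8

The green torus was near (11.5, 6.1) before and (12.0, 4.4) after, so it travelled √(0.5² + 1.7²) ≈ 1.8 units.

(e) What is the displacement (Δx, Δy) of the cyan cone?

(-2.2, 0.4)

The cyan cone started near (11.8, 3.0) and ended near (9.6, 3.4).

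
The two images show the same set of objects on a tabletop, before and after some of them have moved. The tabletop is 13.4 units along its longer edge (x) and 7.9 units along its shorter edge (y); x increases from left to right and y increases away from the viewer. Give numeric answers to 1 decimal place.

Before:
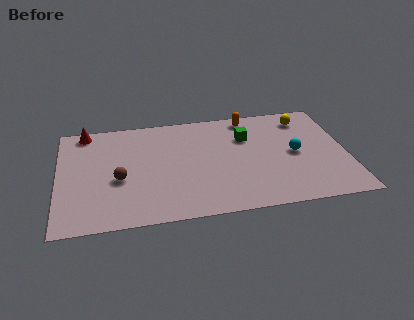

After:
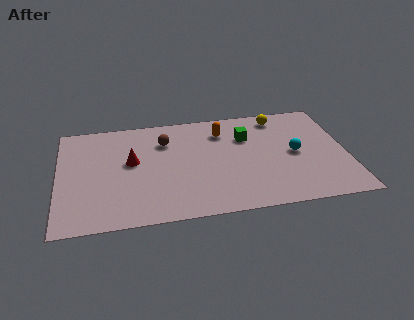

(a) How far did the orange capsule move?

1.6

The orange capsule moved from about (9.0, 7.0) to (7.7, 6.1), a distance of √(1.3² + 0.9²) ≈ 1.6.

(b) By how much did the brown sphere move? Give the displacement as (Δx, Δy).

(2.2, 2.5)

From the two frames, the brown sphere sits at roughly (2.8, 3.3) before and (5.0, 5.8) after.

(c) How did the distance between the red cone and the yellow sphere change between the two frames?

-2.9

The distance was about 10.3 in the first image and 7.4 in the second, so they moved 2.9 units closer together.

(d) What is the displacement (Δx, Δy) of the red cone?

(2.1, -2.6)

From the two frames, the red cone sits at roughly (1.3, 7.1) before and (3.4, 4.5) after.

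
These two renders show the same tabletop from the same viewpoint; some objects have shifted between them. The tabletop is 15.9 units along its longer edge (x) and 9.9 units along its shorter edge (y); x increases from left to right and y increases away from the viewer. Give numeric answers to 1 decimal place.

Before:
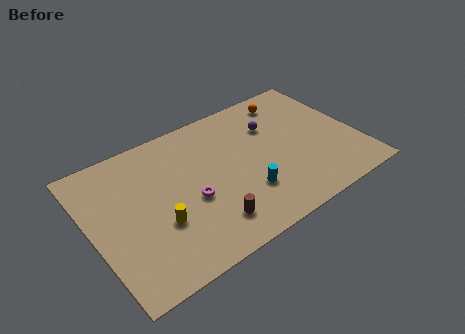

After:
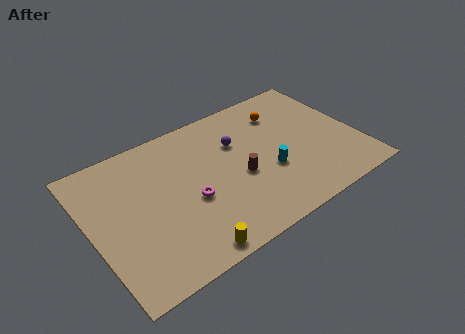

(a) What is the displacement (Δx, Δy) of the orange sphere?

(-0.6, -0.8)

The orange sphere started near (12.6, 8.4) and ended near (12.0, 7.6).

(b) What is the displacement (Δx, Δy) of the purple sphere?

(-2.2, -0.2)

The purple sphere started near (11.2, 6.9) and ended near (9.0, 6.7).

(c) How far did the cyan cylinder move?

1.8

From (8.8, 2.9) to (10.4, 3.7), the cyan cylinder covered √(1.6² + 0.8²) ≈ 1.8 units.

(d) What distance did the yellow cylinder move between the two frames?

2.9

The yellow cylinder was near (3.7, 3.5) before and (4.9, 0.9) after, so it travelled √(1.2² + 2.6²) ≈ 2.9 units.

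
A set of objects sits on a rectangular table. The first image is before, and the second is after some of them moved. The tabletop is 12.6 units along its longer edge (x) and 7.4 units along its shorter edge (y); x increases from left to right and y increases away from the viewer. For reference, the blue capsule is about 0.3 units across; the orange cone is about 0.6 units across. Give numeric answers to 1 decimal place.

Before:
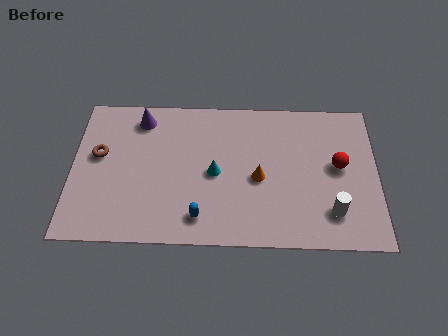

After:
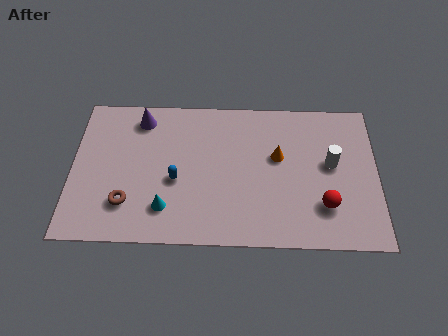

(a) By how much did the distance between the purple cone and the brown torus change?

+1.8

They were about 2.5 units apart before and 4.3 after — 1.8 units further apart.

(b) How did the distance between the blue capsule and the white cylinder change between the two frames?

+1.1

They were about 5.4 units apart before and 6.5 after — 1.1 units further apart.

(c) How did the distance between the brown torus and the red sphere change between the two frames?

-1.8

Before: roughly 9.9 units apart; after: 8.1. That's 1.8 units closer together.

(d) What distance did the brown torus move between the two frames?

2.7

From (1.1, 4.3) to (2.3, 1.9), the brown torus covered √(1.2² + 2.4²) ≈ 2.7 units.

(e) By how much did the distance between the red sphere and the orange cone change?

-0.3

The distance was about 3.4 in the first image and 3.1 in the second, so they moved 0.3 units closer together.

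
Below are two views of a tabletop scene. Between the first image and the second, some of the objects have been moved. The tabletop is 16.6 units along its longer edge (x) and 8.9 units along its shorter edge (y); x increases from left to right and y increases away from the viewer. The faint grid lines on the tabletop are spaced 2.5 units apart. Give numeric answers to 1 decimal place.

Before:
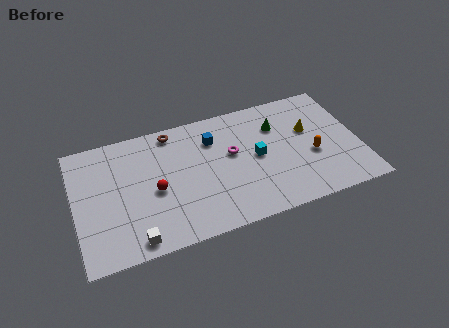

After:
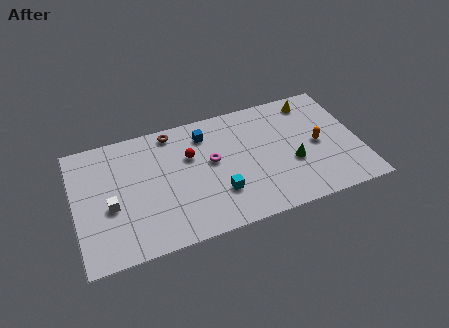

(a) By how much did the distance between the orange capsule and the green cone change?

-1.5

The distance was about 3.3 in the first image and 1.8 in the second, so they moved 1.5 units closer together.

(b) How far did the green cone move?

3.1

The green cone moved from about (12.0, 6.4) to (12.6, 3.4), a distance of √(0.6² + 3.0²) ≈ 3.1.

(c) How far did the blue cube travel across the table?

0.6

From (8.2, 6.6) to (7.8, 7.1), the blue cube covered √(0.4² + 0.5²) ≈ 0.6 units.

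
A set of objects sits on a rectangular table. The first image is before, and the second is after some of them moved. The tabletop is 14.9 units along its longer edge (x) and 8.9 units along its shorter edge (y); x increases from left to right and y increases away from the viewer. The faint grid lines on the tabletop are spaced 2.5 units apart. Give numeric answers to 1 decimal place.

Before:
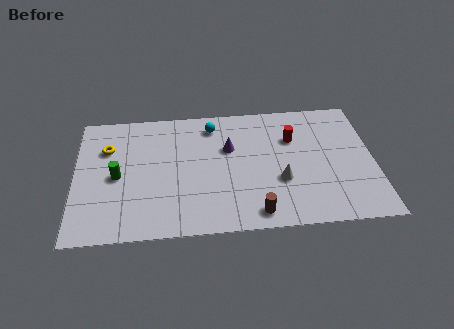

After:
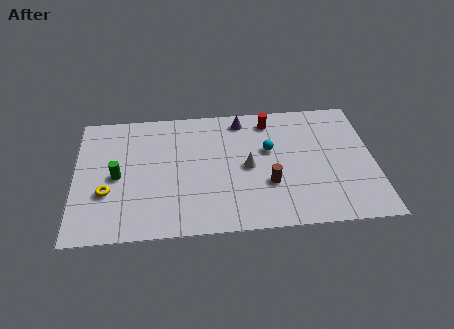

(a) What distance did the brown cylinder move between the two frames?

2.0

The brown cylinder moved from about (8.9, 1.1) to (9.6, 3.0), a distance of √(0.7² + 1.9²) ≈ 2.0.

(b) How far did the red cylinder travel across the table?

1.8

The red cylinder was near (10.9, 6.1) before and (9.8, 7.5) after, so it travelled √(1.1² + 1.4²) ≈ 1.8 units.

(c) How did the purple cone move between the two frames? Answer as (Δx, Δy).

(0.7, 2.0)

The purple cone was at about (7.7, 5.7) and moved to about (8.4, 7.7).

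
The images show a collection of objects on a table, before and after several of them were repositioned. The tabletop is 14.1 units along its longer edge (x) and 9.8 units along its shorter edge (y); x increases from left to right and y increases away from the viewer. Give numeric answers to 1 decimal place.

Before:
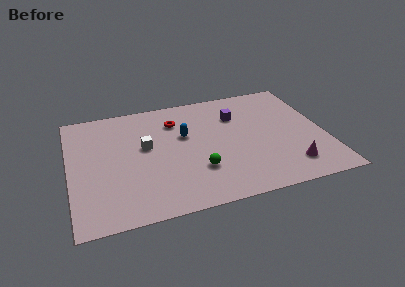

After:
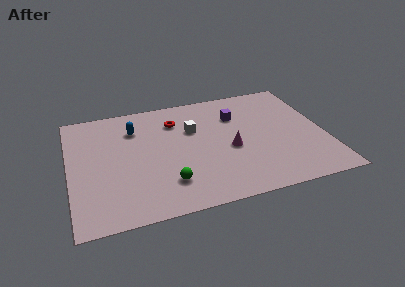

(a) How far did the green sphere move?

1.8

The green sphere was near (6.9, 2.9) before and (5.2, 2.3) after, so it travelled √(1.7² + 0.6²) ≈ 1.8 units.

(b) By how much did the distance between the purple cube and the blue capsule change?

+2.5

Before: roughly 3.2 units apart; after: 5.7. That's 2.5 units further apart.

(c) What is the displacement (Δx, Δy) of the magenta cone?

(-3.1, 2.3)

The magenta cone was at about (11.9, 1.9) and moved to about (8.8, 4.2).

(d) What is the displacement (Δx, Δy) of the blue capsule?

(-2.7, 1.3)

The blue capsule was at about (6.4, 6.0) and moved to about (3.7, 7.3).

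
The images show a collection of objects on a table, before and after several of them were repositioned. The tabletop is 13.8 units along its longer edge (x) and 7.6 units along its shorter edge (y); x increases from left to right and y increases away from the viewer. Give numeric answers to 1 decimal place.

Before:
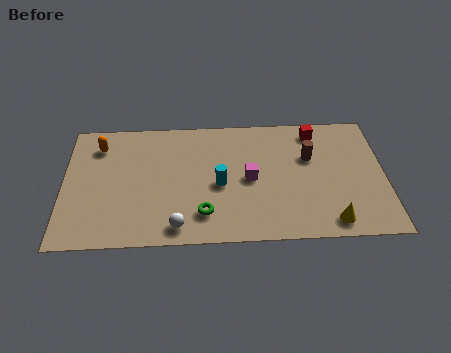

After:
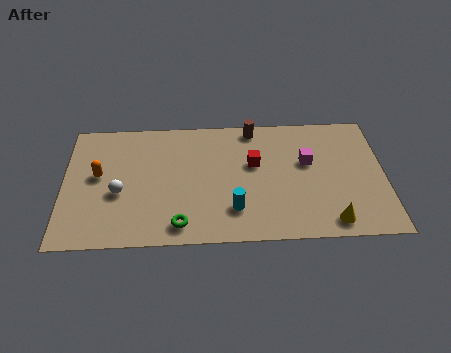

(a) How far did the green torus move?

1.2

The green torus moved from about (6.0, 1.7) to (5.0, 1.1), a distance of √(1.0² + 0.6²) ≈ 1.2.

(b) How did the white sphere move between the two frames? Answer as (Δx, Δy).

(-2.5, 2.1)

From the two frames, the white sphere sits at roughly (4.9, 1.0) before and (2.4, 3.1) after.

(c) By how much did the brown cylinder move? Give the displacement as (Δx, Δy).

(-2.4, 1.9)

From the two frames, the brown cylinder sits at roughly (10.6, 4.9) before and (8.2, 6.8) after.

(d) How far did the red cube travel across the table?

3.3

The red cube was near (10.9, 6.5) before and (8.2, 4.6) after, so it travelled √(2.7² + 1.9²) ≈ 3.3 units.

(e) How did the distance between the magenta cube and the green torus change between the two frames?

+3.7

The distance was about 2.8 in the first image and 6.5 in the second, so they moved 3.7 units further apart.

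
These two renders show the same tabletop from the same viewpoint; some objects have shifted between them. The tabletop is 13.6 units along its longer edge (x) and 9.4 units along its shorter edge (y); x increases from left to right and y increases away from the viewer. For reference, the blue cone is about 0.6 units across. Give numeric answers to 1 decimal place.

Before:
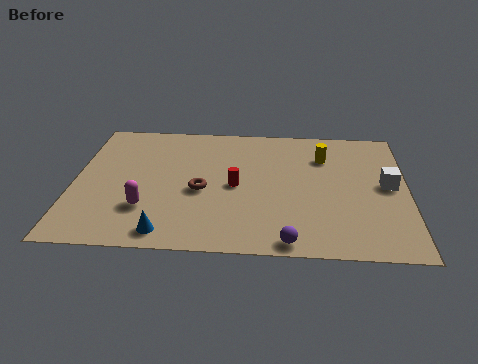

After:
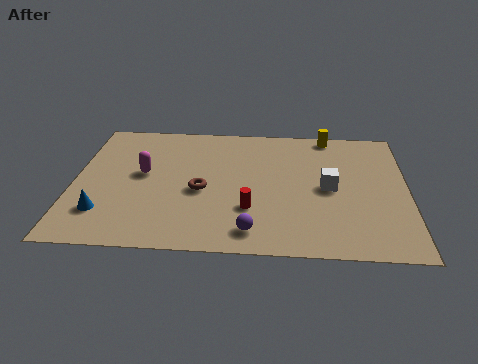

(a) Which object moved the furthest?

the blue cone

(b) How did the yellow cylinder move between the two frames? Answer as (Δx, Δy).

(0.2, 1.7)

The yellow cylinder was at about (10.2, 6.9) and moved to about (10.4, 8.6).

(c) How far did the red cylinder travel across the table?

1.7

The red cylinder moved from about (6.6, 4.5) to (7.2, 2.9), a distance of √(0.6² + 1.6²) ≈ 1.7.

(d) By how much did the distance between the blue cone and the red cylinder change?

+1.6

Before: roughly 4.3 units apart; after: 5.9. That's 1.6 units further apart.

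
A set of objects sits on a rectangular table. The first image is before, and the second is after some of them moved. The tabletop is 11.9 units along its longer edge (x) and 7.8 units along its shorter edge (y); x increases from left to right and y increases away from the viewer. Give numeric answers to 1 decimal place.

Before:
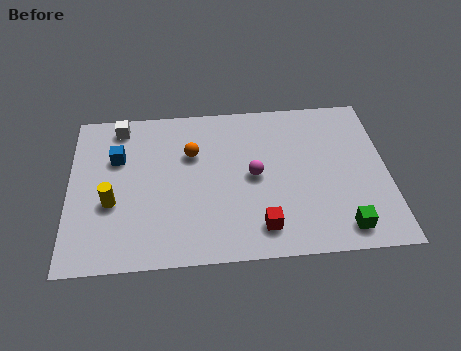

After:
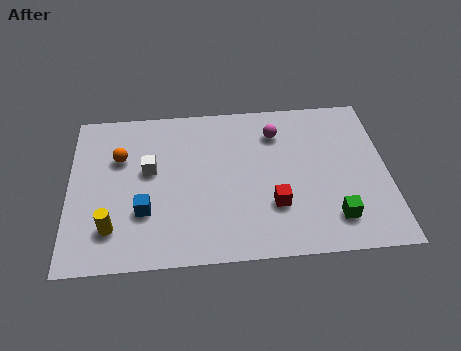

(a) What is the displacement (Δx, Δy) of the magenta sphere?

(0.9, 2.1)

From the two frames, the magenta sphere sits at roughly (6.9, 3.9) before and (7.8, 6.0) after.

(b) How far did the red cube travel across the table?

1.1

The red cube moved from about (7.1, 1.4) to (7.6, 2.4), a distance of √(0.5² + 1.0²) ≈ 1.1.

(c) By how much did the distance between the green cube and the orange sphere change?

+1.8

They were about 6.9 units apart before and 8.7 after — 1.8 units further apart.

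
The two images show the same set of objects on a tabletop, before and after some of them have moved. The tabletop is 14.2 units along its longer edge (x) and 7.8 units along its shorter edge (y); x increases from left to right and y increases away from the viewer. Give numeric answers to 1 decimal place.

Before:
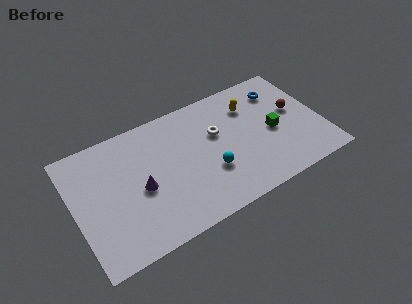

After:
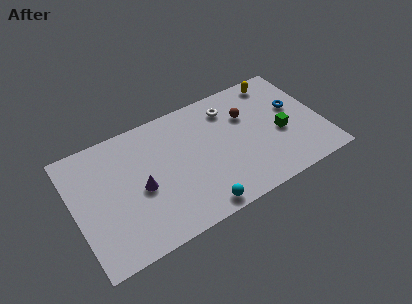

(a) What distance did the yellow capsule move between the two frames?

2.0

The yellow capsule moved from about (10.4, 5.8) to (12.1, 6.8), a distance of √(1.7² + 1.0²) ≈ 2.0.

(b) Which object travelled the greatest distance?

the brown sphere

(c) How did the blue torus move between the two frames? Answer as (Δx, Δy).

(0.6, -1.5)

The blue torus started near (12.2, 6.1) and ended near (12.8, 4.6).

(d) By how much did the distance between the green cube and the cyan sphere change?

+1.9

The distance was about 3.9 in the first image and 5.8 in the second, so they moved 1.9 units further apart.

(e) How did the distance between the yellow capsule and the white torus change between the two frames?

+0.7

They were about 2.3 units apart before and 3.0 after — 0.7 units further apart.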